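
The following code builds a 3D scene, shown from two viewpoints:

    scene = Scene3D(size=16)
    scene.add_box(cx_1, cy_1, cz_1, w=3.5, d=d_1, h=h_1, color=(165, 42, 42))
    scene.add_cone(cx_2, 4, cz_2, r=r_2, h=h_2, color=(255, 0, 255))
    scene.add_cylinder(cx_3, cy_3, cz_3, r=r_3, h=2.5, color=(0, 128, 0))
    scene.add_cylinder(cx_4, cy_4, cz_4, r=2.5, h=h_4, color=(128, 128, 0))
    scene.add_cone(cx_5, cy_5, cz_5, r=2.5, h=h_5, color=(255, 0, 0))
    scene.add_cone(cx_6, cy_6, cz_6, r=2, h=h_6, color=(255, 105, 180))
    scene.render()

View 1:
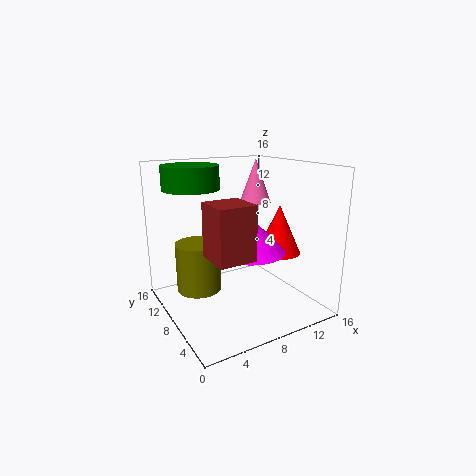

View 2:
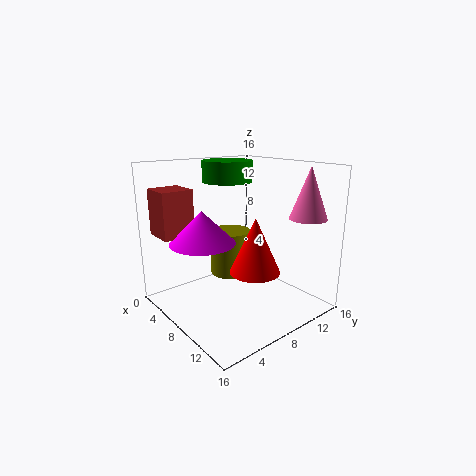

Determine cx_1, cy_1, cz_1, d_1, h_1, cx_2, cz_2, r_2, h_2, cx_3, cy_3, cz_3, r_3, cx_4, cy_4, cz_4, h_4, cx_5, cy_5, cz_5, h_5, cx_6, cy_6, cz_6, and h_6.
cx_1 = 2
cy_1 = 0.5
cz_1 = 8.5
d_1 = 3.5
h_1 = 5
cx_2 = 7
cz_2 = 8
r_2 = 3.5
h_2 = 3.5
cx_3 = 3.5
cy_3 = 10
cz_3 = 13.5
r_3 = 3
cx_4 = 4
cy_4 = 10
cz_4 = 2
h_4 = 5.5
cx_5 = 12.5
cy_5 = 6.5
cz_5 = 6
h_5 = 5.5
cx_6 = 13.5
cy_6 = 13
cz_6 = 10.5
h_6 = 5.5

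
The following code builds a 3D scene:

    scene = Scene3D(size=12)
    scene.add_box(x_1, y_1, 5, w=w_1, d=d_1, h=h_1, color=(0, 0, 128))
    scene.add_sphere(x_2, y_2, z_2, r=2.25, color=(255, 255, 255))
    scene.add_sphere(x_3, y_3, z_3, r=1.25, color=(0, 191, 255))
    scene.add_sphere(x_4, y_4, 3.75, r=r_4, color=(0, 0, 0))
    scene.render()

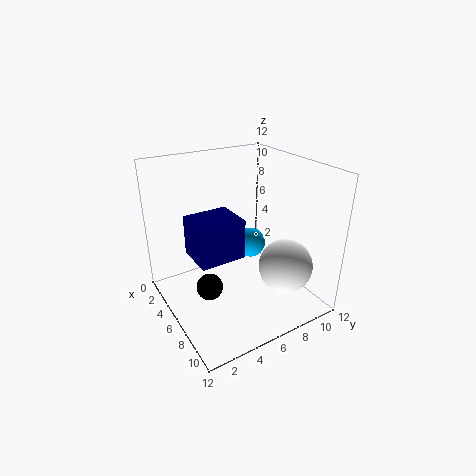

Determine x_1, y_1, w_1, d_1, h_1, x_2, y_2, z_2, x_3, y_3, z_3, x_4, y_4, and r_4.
x_1 = 4.25; y_1 = 2; w_1 = 3.25; d_1 = 3.75; h_1 = 3.25; x_2 = 8.75; y_2 = 9; z_2 = 3.75; x_3 = 6; y_3 = 7.25; z_3 = 5.25; x_4 = 8; y_4 = 2.25; r_4 = 1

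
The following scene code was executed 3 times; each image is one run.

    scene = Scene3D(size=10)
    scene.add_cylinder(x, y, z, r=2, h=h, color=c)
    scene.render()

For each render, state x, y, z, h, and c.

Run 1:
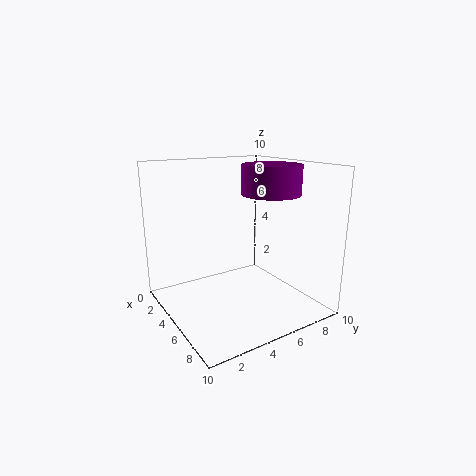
x = 6, y = 7, z = 8, h = 2, c = 'purple'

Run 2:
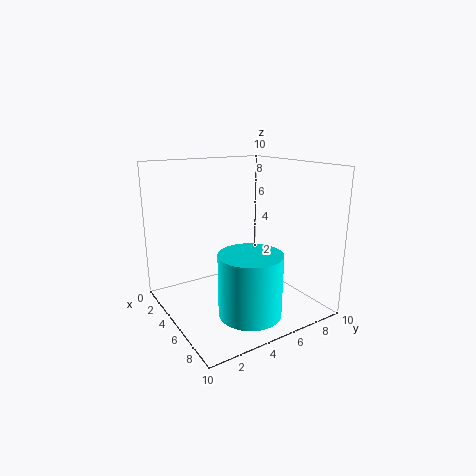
x = 8, y = 4, z = 1, h = 4, c = 'cyan'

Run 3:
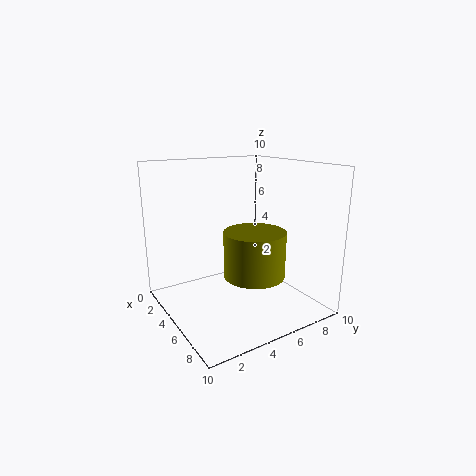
x = 7, y = 5, z = 3, h = 3, c = 'olive'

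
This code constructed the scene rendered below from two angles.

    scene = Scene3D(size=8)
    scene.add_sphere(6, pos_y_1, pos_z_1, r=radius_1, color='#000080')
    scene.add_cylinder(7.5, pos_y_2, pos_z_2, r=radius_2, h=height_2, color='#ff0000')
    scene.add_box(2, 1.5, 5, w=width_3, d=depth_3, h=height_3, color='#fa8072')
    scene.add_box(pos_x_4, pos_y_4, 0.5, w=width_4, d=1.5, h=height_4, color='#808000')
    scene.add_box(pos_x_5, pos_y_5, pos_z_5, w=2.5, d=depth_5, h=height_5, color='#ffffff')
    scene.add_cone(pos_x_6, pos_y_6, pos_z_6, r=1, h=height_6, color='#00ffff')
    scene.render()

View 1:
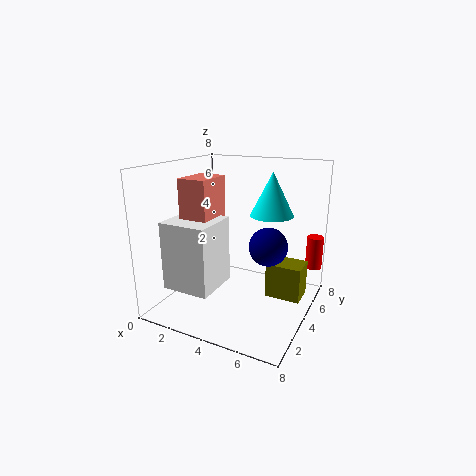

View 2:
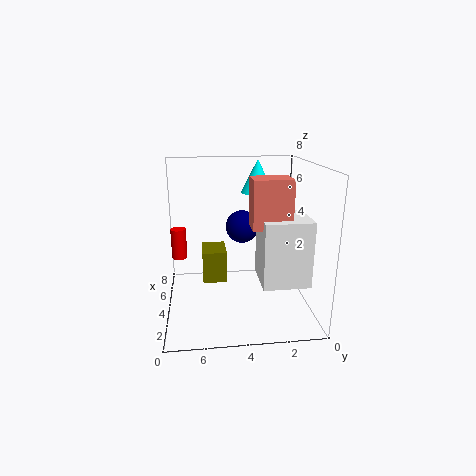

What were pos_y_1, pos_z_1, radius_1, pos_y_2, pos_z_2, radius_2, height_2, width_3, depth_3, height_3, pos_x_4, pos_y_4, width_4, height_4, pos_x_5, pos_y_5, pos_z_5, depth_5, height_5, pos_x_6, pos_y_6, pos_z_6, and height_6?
pos_y_1 = 3.5
pos_z_1 = 4
radius_1 = 1
pos_y_2 = 7.5
pos_z_2 = 1.5
radius_2 = 0.5
height_2 = 2
width_3 = 1.5
depth_3 = 2
height_3 = 2.5
pos_x_4 = 5.5
pos_y_4 = 4.5
width_4 = 2
height_4 = 2
pos_x_5 = 1.5
pos_y_5 = 0.5
pos_z_5 = 2
depth_5 = 2.5
height_5 = 3.5
pos_x_6 = 6.5
pos_y_6 = 2.5
pos_z_6 = 6
height_6 = 2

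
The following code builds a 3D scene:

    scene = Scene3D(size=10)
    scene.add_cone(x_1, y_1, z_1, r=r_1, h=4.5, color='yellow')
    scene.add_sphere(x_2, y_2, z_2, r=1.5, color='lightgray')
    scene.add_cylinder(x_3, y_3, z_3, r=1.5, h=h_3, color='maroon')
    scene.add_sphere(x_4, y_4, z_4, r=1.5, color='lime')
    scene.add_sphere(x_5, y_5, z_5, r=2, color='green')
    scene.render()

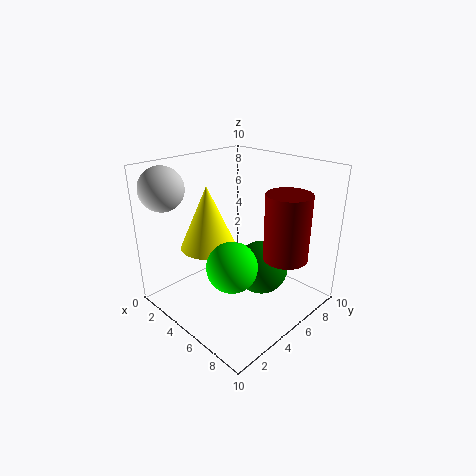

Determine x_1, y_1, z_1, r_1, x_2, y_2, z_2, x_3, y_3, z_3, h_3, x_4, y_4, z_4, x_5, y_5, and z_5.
x_1 = 3; y_1 = 4; z_1 = 4; r_1 = 2; x_2 = 1.5; y_2 = 1.5; z_2 = 8.5; x_3 = 8; y_3 = 6.5; z_3 = 4; h_3 = 4.5; x_4 = 7.5; y_4 = 2; z_4 = 5; x_5 = 5.5; y_5 = 7; z_5 = 2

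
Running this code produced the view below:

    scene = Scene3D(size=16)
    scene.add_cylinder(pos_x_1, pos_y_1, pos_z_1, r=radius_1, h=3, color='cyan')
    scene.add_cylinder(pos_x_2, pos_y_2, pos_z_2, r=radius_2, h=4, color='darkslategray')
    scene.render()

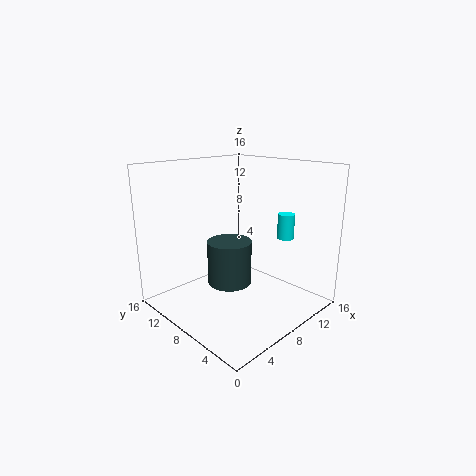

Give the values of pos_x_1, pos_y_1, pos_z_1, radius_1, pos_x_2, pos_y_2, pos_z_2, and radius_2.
pos_x_1 = 14
pos_y_1 = 6
pos_z_1 = 7
radius_1 = 1
pos_x_2 = 3
pos_y_2 = 4
pos_z_2 = 6
radius_2 = 2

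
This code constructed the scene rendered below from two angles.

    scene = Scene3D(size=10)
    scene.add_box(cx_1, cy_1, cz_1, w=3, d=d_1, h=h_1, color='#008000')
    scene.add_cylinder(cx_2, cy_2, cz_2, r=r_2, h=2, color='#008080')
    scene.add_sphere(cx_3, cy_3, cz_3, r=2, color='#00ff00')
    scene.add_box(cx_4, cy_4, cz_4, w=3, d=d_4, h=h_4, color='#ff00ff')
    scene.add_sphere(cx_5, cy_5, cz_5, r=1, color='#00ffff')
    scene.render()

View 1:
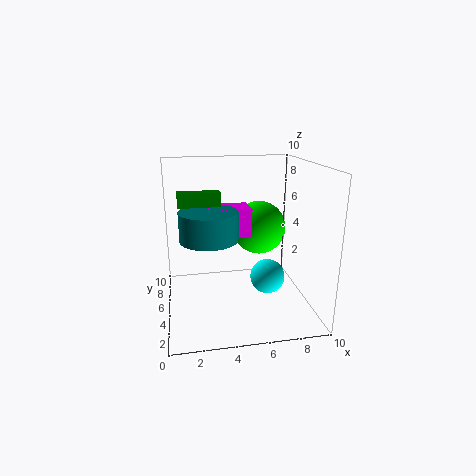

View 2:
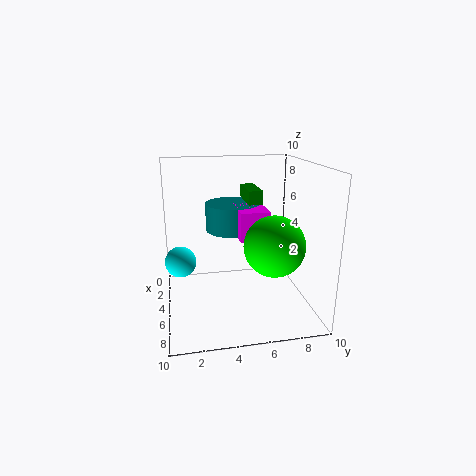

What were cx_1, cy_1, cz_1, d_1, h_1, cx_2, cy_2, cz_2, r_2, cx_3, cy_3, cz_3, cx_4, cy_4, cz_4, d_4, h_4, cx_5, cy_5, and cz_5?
cx_1 = 1, cy_1 = 6, cz_1 = 7, d_1 = 1, h_1 = 1, cx_2 = 3, cy_2 = 5, cz_2 = 5, r_2 = 2, cx_3 = 7, cy_3 = 7, cz_3 = 5, cx_4 = 3, cy_4 = 5, cz_4 = 5, d_4 = 2, h_4 = 2, cx_5 = 6, cy_5 = 1, cz_5 = 4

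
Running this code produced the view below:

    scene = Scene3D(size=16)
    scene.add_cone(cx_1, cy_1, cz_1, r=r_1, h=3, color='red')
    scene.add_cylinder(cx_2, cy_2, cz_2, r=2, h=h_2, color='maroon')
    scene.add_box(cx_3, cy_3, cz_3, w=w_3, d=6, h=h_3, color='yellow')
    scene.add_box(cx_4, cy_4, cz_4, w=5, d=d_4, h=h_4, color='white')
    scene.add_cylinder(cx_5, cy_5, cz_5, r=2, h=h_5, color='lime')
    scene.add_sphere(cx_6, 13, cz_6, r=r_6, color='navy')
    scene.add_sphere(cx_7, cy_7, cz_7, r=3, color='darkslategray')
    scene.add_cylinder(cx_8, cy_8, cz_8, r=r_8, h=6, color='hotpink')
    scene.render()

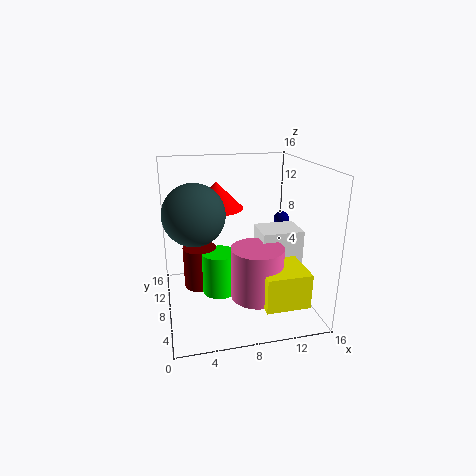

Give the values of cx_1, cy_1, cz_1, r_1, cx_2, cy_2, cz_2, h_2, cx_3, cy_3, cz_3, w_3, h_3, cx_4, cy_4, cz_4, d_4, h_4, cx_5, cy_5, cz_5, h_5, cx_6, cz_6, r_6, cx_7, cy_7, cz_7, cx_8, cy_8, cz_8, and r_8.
cx_1 = 6
cy_1 = 10
cz_1 = 11
r_1 = 3
cx_2 = 4
cy_2 = 11
cz_2 = 1
h_2 = 5
cx_3 = 10
cy_3 = 3
cz_3 = 1
w_3 = 5
h_3 = 4
cx_4 = 11
cy_4 = 8
cz_4 = 2
d_4 = 4
h_4 = 6
cx_5 = 6
cy_5 = 9
cz_5 = 1
h_5 = 5
cx_6 = 15
cz_6 = 8
r_6 = 1
cx_7 = 3
cy_7 = 5
cz_7 = 12
cx_8 = 10
cy_8 = 7
cz_8 = 1
r_8 = 3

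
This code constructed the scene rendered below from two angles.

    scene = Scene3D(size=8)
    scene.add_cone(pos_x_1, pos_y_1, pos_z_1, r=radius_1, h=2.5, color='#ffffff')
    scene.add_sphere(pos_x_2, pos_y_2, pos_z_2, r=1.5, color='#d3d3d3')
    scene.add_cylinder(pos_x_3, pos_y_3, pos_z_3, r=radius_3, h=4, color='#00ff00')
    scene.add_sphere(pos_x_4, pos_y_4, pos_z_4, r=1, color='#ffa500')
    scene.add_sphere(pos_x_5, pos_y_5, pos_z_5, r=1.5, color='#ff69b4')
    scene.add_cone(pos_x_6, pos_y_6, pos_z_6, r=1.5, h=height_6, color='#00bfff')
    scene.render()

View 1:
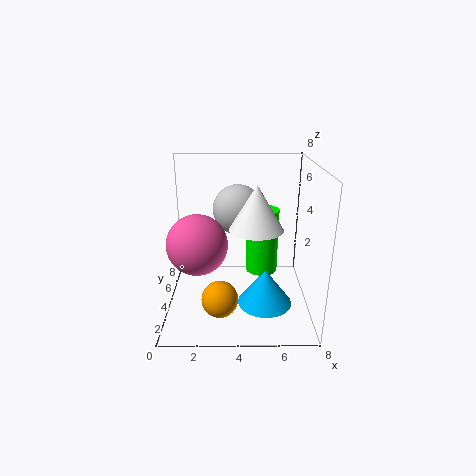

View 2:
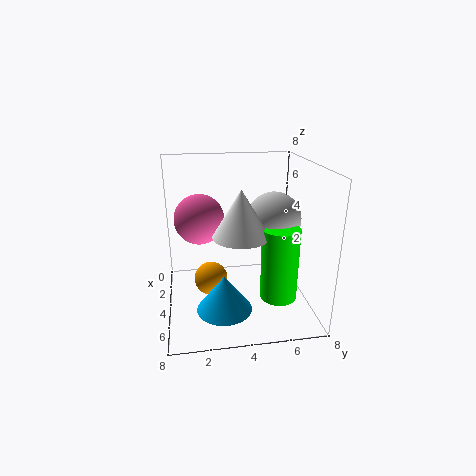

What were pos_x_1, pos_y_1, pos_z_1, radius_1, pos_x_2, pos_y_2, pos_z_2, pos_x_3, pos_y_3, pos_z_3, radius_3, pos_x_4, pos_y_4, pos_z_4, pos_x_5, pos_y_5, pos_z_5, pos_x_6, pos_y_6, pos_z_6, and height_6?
pos_x_1 = 5
pos_y_1 = 4
pos_z_1 = 4.5
radius_1 = 1.5
pos_x_2 = 4
pos_y_2 = 6
pos_z_2 = 5
pos_x_3 = 5.5
pos_y_3 = 6
pos_z_3 = 1
radius_3 = 1
pos_x_4 = 3
pos_y_4 = 2.5
pos_z_4 = 1
pos_x_5 = 2
pos_y_5 = 2
pos_z_5 = 4.5
pos_x_6 = 5.5
pos_y_6 = 3
pos_z_6 = 0.5
height_6 = 2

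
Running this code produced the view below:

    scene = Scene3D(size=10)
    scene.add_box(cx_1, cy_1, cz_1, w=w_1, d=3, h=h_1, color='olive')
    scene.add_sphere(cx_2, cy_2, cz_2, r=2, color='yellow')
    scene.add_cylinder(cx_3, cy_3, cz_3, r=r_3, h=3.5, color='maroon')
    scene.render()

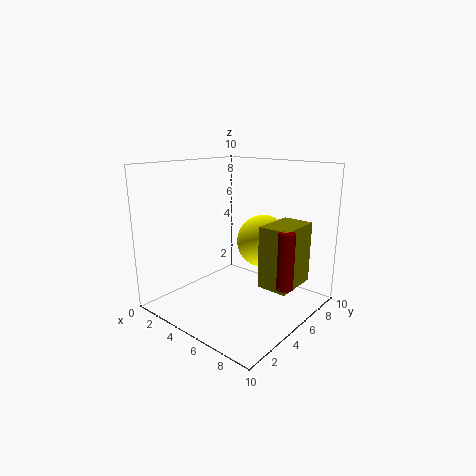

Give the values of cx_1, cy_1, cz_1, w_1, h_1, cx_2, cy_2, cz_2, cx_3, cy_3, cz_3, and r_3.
cx_1 = 7.5
cy_1 = 4
cz_1 = 2.5
w_1 = 2
h_1 = 4
cx_2 = 5
cy_2 = 8
cz_2 = 4
cx_3 = 9.5
cy_3 = 4
cz_3 = 3
r_3 = 0.5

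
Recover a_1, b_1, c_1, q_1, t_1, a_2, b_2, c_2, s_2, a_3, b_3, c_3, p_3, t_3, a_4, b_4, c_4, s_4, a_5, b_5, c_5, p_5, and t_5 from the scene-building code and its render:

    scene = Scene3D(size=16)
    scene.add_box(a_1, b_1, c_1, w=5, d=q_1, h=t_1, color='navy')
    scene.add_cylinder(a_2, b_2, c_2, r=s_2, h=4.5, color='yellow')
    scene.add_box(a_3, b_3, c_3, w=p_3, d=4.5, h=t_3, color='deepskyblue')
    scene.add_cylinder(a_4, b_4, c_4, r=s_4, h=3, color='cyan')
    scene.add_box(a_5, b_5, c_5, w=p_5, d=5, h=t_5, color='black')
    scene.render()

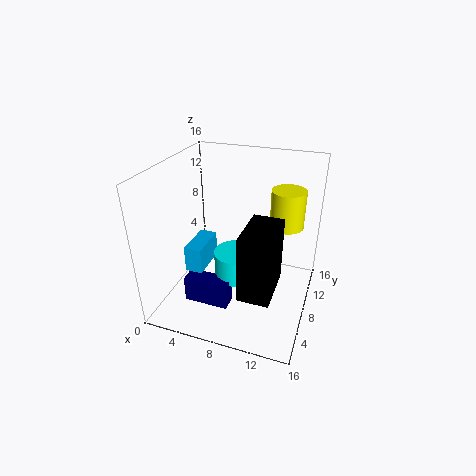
a_1 = 3
b_1 = 4
c_1 = 1
q_1 = 2
t_1 = 3
a_2 = 12.5
b_2 = 12.5
c_2 = 8
s_2 = 2
a_3 = 2.5
b_3 = 5.5
c_3 = 4
p_3 = 2
t_3 = 3
a_4 = 8
b_4 = 7.5
c_4 = 3.5
s_4 = 2.5
a_5 = 10.5
b_5 = 0.5
c_5 = 6
p_5 = 3
t_5 = 6.5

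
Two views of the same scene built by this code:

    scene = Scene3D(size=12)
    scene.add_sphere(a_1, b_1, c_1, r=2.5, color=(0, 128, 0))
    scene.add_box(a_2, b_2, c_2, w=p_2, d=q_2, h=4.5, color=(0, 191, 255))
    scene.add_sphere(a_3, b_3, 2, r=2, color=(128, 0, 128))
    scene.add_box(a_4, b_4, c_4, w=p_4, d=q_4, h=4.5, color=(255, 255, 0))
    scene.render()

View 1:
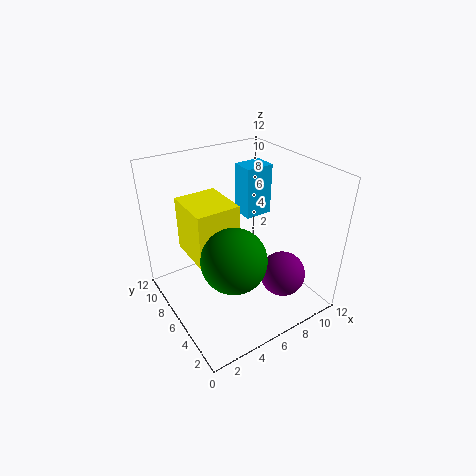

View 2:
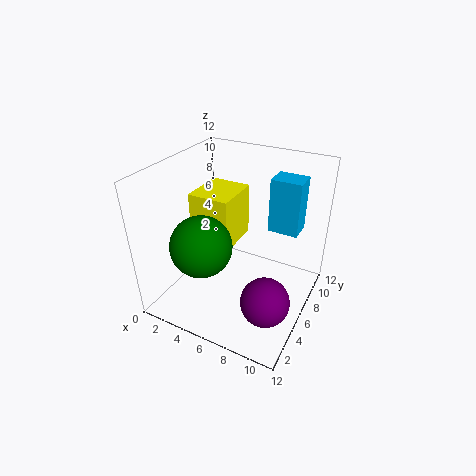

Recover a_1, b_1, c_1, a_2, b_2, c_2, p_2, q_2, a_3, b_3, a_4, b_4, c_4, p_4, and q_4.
a_1 = 4
b_1 = 3.5
c_1 = 6
a_2 = 8
b_2 = 7.5
c_2 = 6.5
p_2 = 2.5
q_2 = 2
a_3 = 9.5
b_3 = 4
a_4 = 2
b_4 = 5
c_4 = 5
p_4 = 3.5
q_4 = 4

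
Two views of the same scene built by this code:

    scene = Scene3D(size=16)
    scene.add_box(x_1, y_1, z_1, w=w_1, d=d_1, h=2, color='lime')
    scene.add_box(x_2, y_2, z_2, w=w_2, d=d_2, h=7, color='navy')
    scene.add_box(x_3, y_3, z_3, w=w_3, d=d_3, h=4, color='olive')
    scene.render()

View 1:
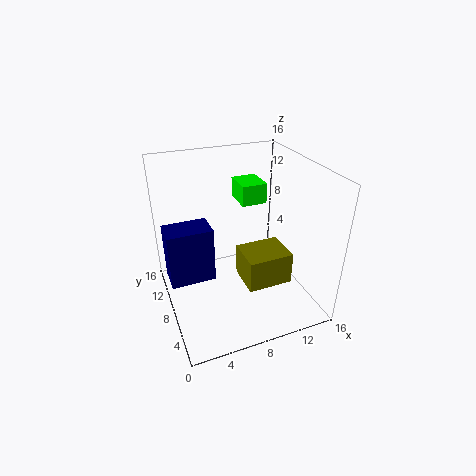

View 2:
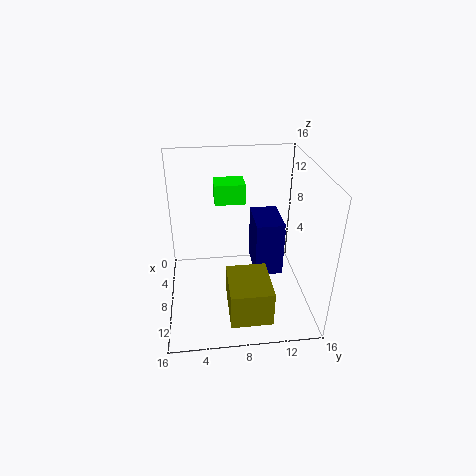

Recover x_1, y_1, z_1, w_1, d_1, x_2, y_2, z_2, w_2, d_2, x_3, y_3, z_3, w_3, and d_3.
x_1 = 7.5; y_1 = 5.5; z_1 = 13; w_1 = 2.5; d_1 = 3; x_2 = 0.5; y_2 = 10.5; z_2 = 1; w_2 = 5.5; d_2 = 3.5; x_3 = 9; y_3 = 6.5; z_3 = 1; w_3 = 5.5; d_3 = 4.5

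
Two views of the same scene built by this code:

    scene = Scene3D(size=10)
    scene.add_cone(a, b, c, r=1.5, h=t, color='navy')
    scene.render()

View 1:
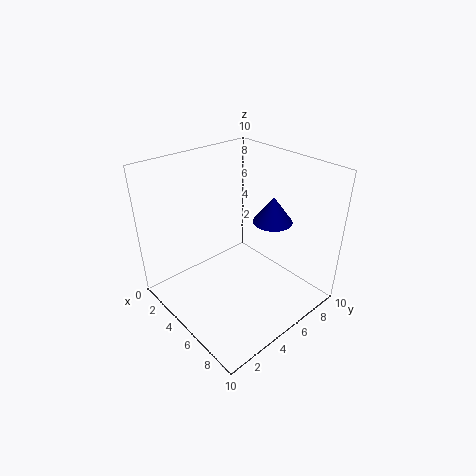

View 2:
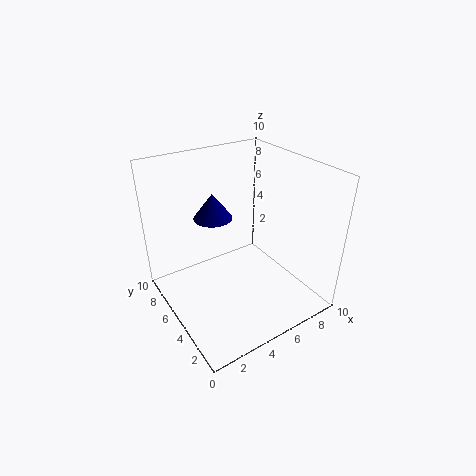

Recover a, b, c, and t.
a = 5
b = 8.5
c = 5
t = 2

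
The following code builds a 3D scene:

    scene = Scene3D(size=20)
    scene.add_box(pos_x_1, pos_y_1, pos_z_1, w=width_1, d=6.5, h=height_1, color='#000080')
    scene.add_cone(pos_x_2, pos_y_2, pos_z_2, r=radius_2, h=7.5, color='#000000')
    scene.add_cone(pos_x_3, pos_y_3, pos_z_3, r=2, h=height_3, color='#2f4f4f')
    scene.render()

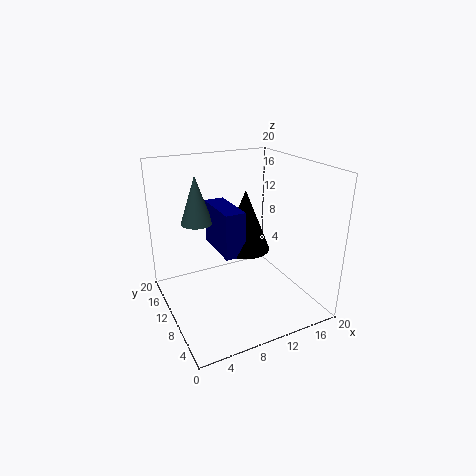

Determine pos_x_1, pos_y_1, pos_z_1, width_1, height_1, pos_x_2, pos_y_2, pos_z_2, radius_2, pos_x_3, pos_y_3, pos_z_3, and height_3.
pos_x_1 = 5.5; pos_y_1 = 4; pos_z_1 = 10.5; width_1 = 2.5; height_1 = 5.5; pos_x_2 = 9; pos_y_2 = 6; pos_z_2 = 10.5; radius_2 = 3; pos_x_3 = 4; pos_y_3 = 9.5; pos_z_3 = 13.5; height_3 = 6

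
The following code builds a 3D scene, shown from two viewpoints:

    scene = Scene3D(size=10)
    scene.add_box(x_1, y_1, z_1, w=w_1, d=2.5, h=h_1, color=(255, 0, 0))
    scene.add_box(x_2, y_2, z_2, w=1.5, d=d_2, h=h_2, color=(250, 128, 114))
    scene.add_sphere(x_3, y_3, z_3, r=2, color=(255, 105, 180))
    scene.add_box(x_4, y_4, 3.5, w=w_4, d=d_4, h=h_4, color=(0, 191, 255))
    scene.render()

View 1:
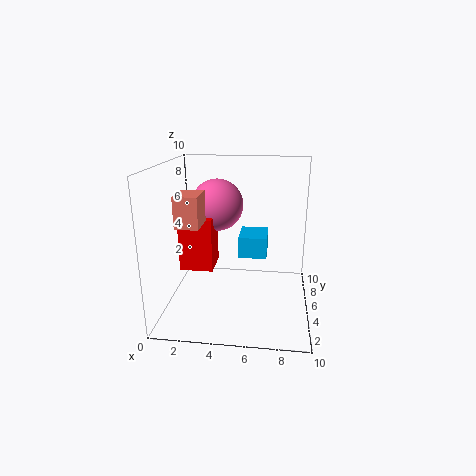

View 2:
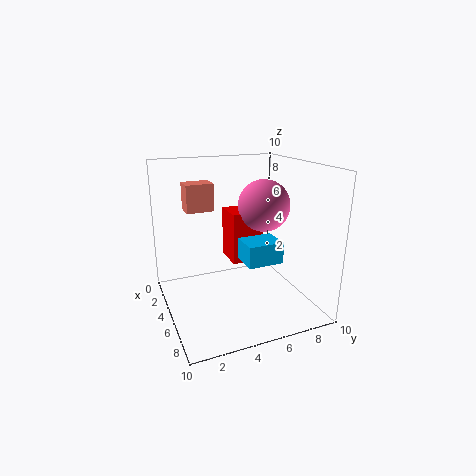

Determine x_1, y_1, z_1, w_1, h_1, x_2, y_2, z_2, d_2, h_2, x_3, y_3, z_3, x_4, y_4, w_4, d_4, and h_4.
x_1 = 0.5, y_1 = 5.5, z_1 = 2, w_1 = 2.5, h_1 = 4, x_2 = 1.5, y_2 = 2, z_2 = 6.5, d_2 = 2, h_2 = 2, x_3 = 3, y_3 = 8, z_3 = 6.5, x_4 = 5, y_4 = 5, w_4 = 2, d_4 = 2.5, h_4 = 1.5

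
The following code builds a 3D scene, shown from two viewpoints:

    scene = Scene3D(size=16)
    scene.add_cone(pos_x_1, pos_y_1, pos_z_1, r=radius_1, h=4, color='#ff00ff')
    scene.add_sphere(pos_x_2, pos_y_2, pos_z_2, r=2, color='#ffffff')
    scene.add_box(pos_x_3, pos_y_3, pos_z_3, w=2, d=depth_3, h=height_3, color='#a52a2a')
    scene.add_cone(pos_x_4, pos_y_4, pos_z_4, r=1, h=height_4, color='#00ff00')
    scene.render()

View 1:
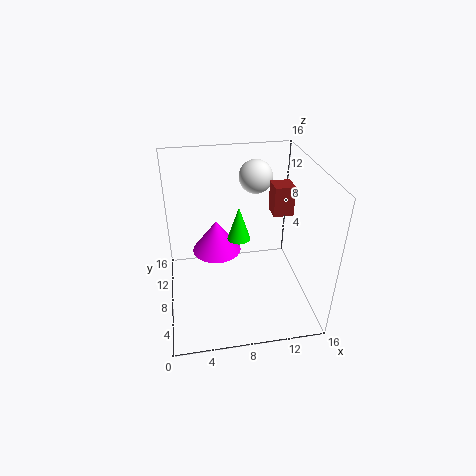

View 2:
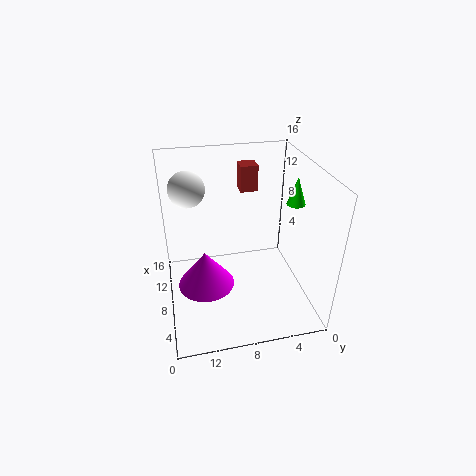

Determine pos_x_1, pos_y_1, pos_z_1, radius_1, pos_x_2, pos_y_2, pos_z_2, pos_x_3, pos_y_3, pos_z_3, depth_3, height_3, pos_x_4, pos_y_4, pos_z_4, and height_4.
pos_x_1 = 6; pos_y_1 = 12; pos_z_1 = 4; radius_1 = 3; pos_x_2 = 11; pos_y_2 = 13; pos_z_2 = 13; pos_x_3 = 11; pos_y_3 = 5; pos_z_3 = 12; depth_3 = 2; height_3 = 3; pos_x_4 = 7; pos_y_4 = 2; pos_z_4 = 12; height_4 = 3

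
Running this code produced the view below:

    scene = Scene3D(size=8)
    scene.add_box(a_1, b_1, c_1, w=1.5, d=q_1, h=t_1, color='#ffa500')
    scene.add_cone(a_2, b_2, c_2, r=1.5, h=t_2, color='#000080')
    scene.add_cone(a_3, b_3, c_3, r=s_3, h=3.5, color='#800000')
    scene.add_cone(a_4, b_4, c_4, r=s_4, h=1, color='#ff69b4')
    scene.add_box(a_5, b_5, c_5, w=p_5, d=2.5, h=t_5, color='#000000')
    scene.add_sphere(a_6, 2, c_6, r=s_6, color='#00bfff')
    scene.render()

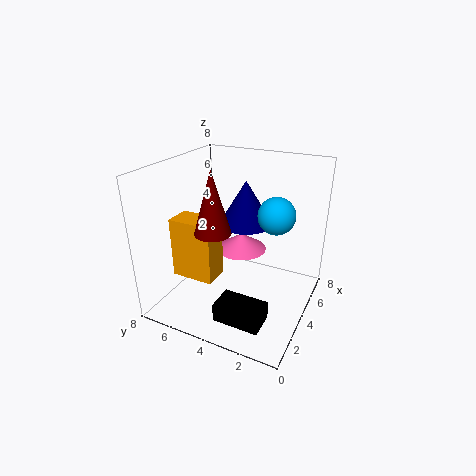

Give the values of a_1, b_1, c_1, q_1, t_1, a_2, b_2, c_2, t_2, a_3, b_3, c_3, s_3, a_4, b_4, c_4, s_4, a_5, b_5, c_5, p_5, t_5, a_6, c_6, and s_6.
a_1 = 2.5, b_1 = 5, c_1 = 1.5, q_1 = 2.5, t_1 = 3.5, a_2 = 5, b_2 = 4, c_2 = 4.5, t_2 = 2.5, a_3 = 3, b_3 = 5, c_3 = 4.5, s_3 = 1, a_4 = 5.5, b_4 = 4.5, c_4 = 2.5, s_4 = 1.5, a_5 = 1, b_5 = 1.5, c_5 = 0.5, p_5 = 1.5, t_5 = 1, a_6 = 4.5, c_6 = 5.5, s_6 = 1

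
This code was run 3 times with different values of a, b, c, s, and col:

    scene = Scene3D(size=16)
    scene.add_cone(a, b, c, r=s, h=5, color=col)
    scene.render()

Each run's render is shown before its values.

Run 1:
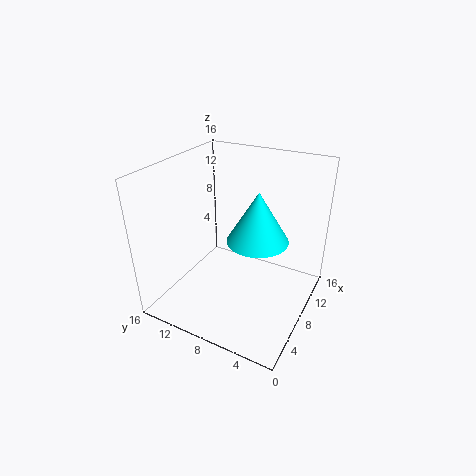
a = 5.5; b = 4.5; c = 10; s = 3; col = 'cyan'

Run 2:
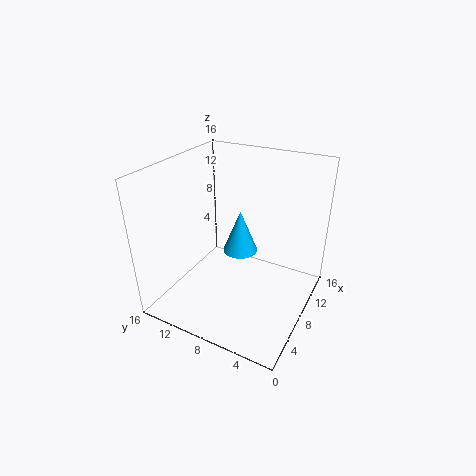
a = 9.5; b = 8.5; c = 5.5; s = 2; col = 'deepskyblue'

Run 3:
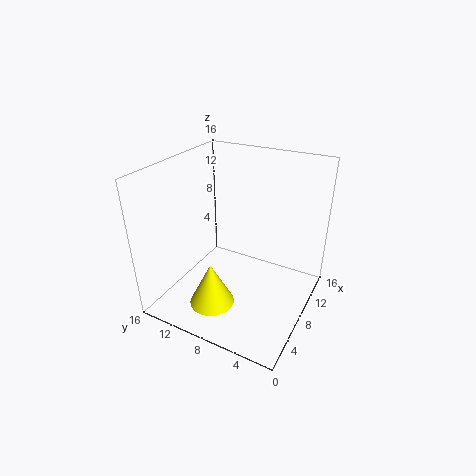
a = 4.5; b = 9.5; c = 1; s = 2.5; col = 'yellow'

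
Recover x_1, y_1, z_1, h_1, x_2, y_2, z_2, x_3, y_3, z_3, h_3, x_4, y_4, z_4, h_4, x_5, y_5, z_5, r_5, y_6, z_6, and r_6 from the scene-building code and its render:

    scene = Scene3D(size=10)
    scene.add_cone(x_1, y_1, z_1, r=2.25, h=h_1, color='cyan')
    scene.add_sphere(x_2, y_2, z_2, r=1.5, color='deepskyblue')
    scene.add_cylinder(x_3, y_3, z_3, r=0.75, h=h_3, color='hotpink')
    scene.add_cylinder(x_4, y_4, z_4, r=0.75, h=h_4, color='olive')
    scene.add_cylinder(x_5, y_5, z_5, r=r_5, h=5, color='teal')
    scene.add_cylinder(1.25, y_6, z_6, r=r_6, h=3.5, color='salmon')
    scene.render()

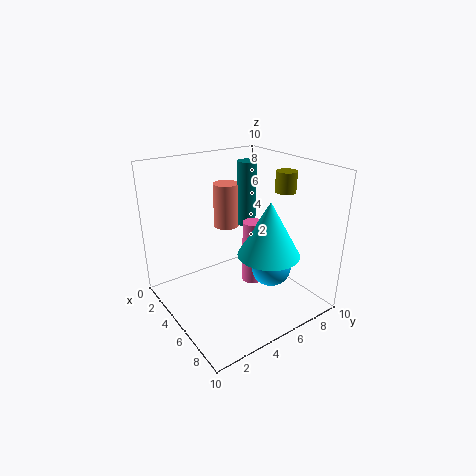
x_1 = 6, y_1 = 7, z_1 = 3.5, h_1 = 4, x_2 = 5.75, y_2 = 7.5, z_2 = 2.25, x_3 = 4.75, y_3 = 6.5, z_3 = 1, h_3 = 4.75, x_4 = 5.5, y_4 = 8.75, z_4 = 7.75, h_4 = 1.5, x_5 = 2.25, y_5 = 7.75, z_5 = 4.5, r_5 = 0.75, y_6 = 6.5, z_6 = 4.25, r_6 = 1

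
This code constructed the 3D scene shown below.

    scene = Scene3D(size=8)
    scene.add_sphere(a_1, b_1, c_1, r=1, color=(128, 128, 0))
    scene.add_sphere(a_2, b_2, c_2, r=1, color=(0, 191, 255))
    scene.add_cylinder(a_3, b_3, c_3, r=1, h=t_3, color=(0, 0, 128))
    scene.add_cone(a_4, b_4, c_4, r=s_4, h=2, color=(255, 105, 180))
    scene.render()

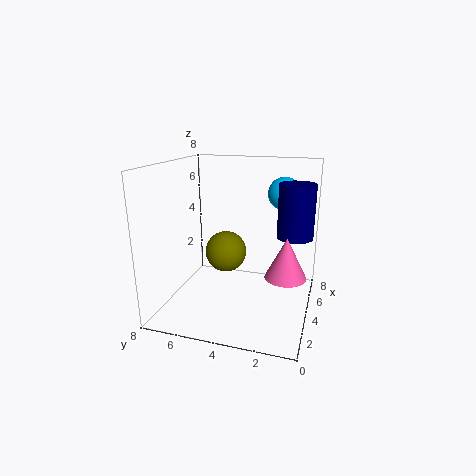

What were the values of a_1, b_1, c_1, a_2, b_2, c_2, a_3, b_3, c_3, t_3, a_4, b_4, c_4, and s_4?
a_1 = 2, b_1 = 4, c_1 = 4, a_2 = 7, b_2 = 2, c_2 = 6, a_3 = 5, b_3 = 1, c_3 = 4, t_3 = 3, a_4 = 2, b_4 = 1, c_4 = 3, s_4 = 1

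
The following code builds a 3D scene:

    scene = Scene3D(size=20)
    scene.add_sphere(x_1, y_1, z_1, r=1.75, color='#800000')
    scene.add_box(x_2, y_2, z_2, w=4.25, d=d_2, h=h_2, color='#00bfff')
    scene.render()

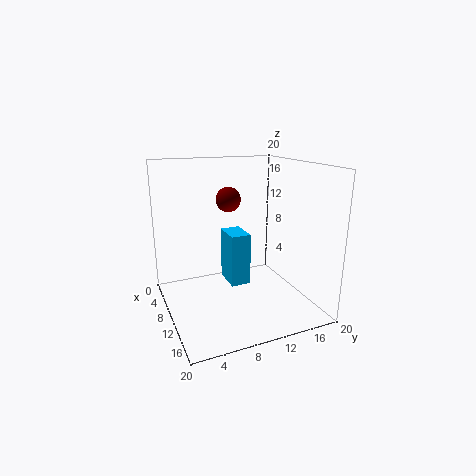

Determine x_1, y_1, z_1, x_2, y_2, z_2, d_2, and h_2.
x_1 = 7.75; y_1 = 9.5; z_1 = 15; x_2 = 7.25; y_2 = 8.5; z_2 = 3.5; d_2 = 2.75; h_2 = 7.25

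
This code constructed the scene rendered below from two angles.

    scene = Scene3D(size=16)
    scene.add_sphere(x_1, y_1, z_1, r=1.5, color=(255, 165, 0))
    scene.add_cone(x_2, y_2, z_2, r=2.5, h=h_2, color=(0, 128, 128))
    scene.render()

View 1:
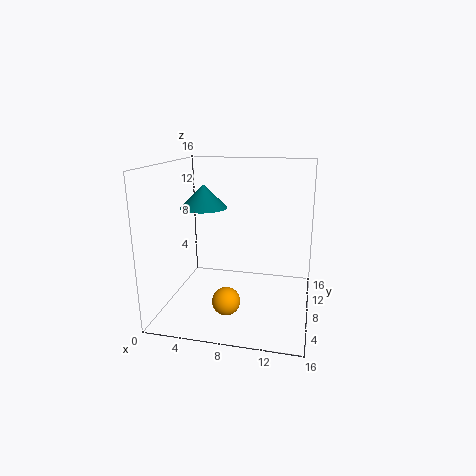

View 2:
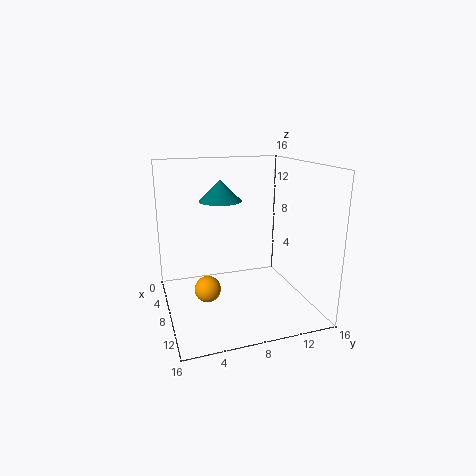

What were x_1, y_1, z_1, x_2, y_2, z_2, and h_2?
x_1 = 7.5
y_1 = 4.5
z_1 = 2
x_2 = 4.5
y_2 = 7
z_2 = 11.5
h_2 = 2.5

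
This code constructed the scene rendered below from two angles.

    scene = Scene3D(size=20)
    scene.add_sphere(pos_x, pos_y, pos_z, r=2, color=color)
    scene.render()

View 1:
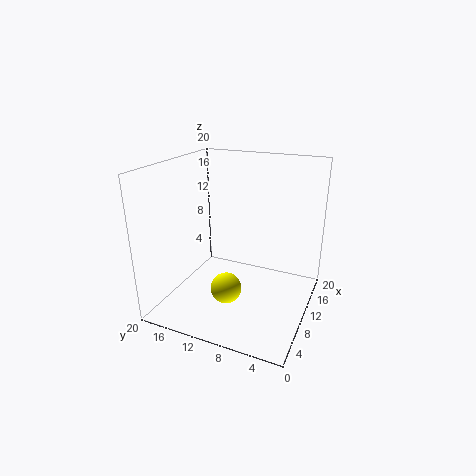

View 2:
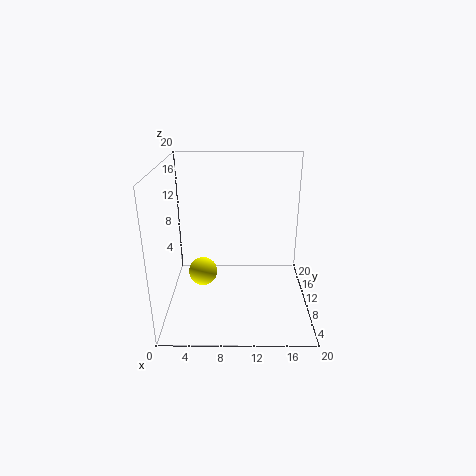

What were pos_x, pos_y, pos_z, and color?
pos_x = 5
pos_y = 9.5
pos_z = 5
color = 'yellow'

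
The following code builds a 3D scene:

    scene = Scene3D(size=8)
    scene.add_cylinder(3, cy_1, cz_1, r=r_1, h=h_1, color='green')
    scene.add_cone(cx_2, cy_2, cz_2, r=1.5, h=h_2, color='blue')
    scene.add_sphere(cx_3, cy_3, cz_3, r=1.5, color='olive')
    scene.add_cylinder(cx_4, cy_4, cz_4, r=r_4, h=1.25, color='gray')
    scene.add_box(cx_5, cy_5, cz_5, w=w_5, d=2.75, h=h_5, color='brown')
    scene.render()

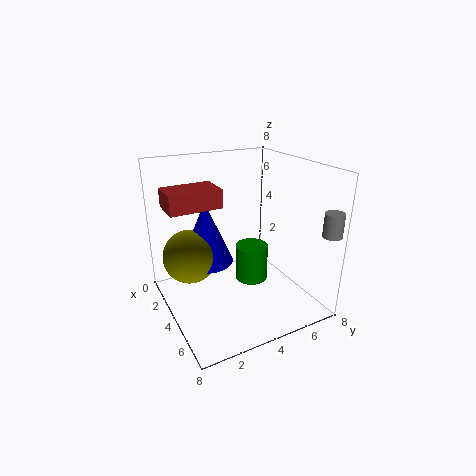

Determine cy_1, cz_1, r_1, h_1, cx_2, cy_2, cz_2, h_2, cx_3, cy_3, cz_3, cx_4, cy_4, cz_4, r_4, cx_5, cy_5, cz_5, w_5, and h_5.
cy_1 = 5.5, cz_1 = 0.5, r_1 = 1, h_1 = 2.25, cx_2 = 3, cy_2 = 2.5, cz_2 = 2.5, h_2 = 3.5, cx_3 = 3, cy_3 = 1.5, cz_3 = 3, cx_4 = 7.5, cy_4 = 7.5, cz_4 = 4.75, r_4 = 0.5, cx_5 = 2.5, cy_5 = 0.25, cz_5 = 6, w_5 = 1.75, h_5 = 1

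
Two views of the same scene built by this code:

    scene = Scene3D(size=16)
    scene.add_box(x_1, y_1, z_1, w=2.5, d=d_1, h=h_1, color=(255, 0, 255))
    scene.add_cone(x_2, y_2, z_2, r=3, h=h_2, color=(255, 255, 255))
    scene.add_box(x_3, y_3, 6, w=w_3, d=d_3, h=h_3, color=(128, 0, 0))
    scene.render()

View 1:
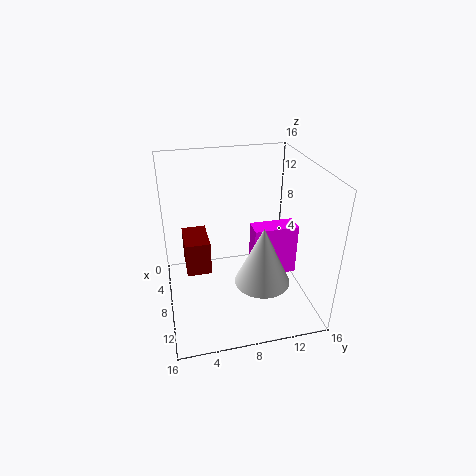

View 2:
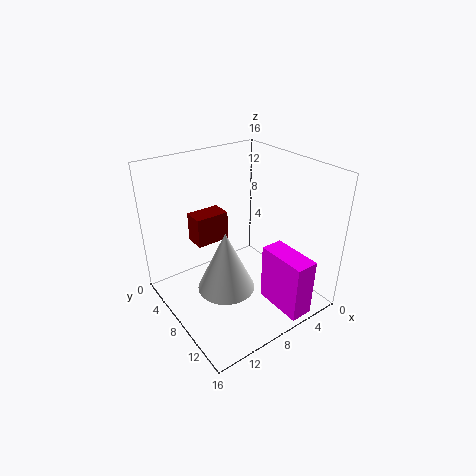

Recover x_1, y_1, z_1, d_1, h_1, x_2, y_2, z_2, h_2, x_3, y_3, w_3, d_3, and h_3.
x_1 = 4; y_1 = 10.5; z_1 = 1; d_1 = 5.5; h_1 = 6.5; x_2 = 11; y_2 = 10; z_2 = 4; h_2 = 6.5; x_3 = 7; y_3 = 2; w_3 = 4; d_3 = 2.5; h_3 = 3.5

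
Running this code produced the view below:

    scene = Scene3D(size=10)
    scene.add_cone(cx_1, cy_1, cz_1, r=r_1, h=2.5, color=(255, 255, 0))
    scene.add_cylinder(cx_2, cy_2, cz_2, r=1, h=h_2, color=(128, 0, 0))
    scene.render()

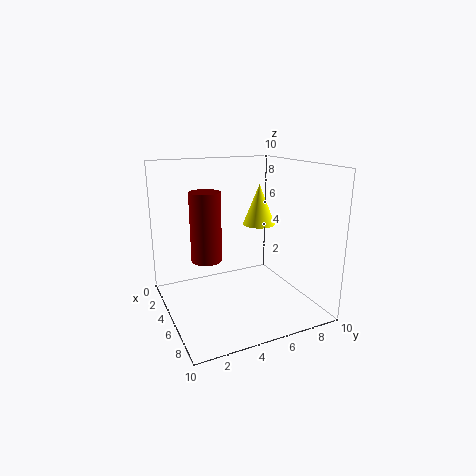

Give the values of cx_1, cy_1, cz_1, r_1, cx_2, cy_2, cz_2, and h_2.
cx_1 = 7
cy_1 = 5.5
cz_1 = 6.5
r_1 = 1
cx_2 = 5.5
cy_2 = 2.5
cz_2 = 4
h_2 = 4.5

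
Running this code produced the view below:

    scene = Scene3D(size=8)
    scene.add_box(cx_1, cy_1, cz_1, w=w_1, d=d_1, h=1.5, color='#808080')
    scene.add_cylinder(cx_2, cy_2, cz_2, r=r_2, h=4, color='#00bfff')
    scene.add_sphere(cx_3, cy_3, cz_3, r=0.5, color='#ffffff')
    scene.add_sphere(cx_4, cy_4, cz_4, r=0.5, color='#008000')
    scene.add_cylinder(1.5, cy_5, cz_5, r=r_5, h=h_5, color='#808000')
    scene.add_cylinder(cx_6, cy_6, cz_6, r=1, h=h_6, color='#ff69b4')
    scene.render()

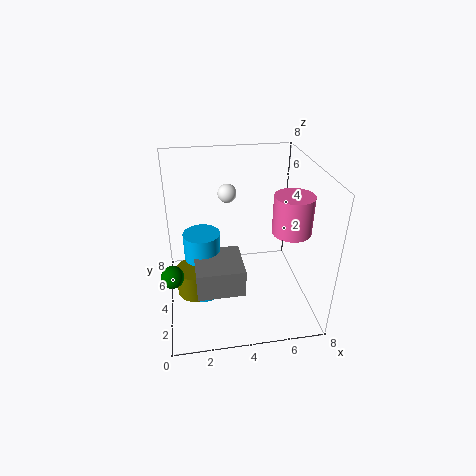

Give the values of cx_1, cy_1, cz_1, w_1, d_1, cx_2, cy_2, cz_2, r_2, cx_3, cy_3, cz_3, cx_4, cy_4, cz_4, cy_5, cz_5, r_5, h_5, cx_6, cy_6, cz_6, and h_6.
cx_1 = 1.5; cy_1 = 1.5; cz_1 = 2; w_1 = 2.5; d_1 = 2.5; cx_2 = 2; cy_2 = 4; cz_2 = 0.5; r_2 = 1; cx_3 = 3.5; cy_3 = 4.5; cz_3 = 6.5; cx_4 = 0.5; cy_4 = 0.5; cz_4 = 4.5; cy_5 = 3; cz_5 = 1.5; r_5 = 1; h_5 = 1.5; cx_6 = 6.5; cy_6 = 2.5; cz_6 = 5; h_6 = 2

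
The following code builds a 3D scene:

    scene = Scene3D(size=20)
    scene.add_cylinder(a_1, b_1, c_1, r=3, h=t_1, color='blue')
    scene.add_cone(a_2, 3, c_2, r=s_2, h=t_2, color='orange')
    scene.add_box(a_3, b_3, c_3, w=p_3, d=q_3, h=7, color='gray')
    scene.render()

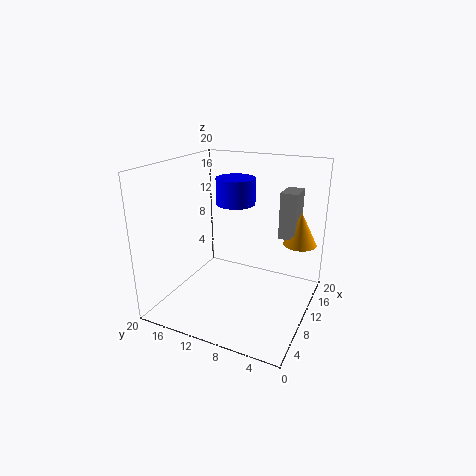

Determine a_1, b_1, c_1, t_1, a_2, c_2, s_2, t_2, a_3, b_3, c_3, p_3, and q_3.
a_1 = 15.5
b_1 = 13
c_1 = 13
t_1 = 4
a_2 = 17
c_2 = 7.5
s_2 = 2.5
t_2 = 5
a_3 = 15.5
b_3 = 3.5
c_3 = 8.5
p_3 = 4
q_3 = 2.5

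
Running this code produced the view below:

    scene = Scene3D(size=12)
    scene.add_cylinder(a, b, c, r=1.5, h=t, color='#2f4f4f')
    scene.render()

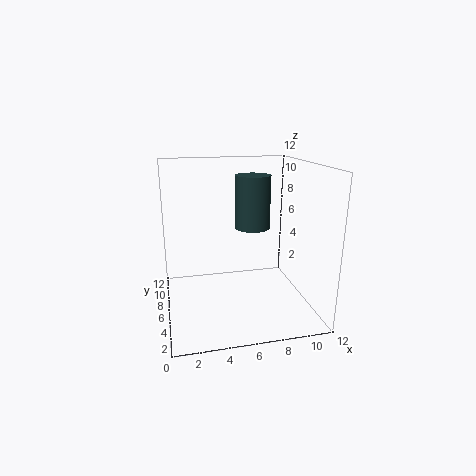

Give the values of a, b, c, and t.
a = 7.5
b = 7
c = 6.5
t = 4.5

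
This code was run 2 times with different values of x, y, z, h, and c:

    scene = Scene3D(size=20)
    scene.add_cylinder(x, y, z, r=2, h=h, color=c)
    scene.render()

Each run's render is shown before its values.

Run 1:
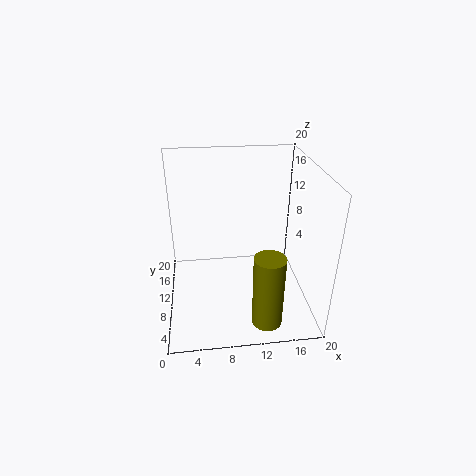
x = 13
y = 3
z = 1
h = 10
c = 'olive'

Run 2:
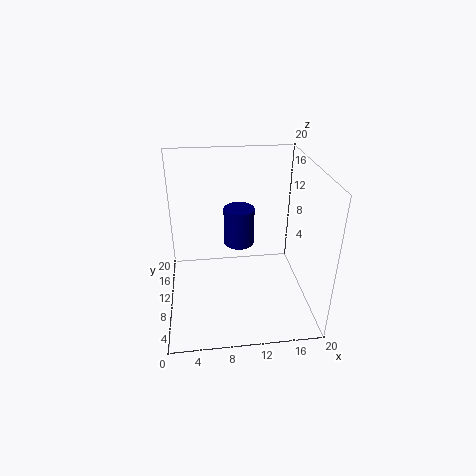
x = 10
y = 9
z = 10
h = 5
c = 'navy'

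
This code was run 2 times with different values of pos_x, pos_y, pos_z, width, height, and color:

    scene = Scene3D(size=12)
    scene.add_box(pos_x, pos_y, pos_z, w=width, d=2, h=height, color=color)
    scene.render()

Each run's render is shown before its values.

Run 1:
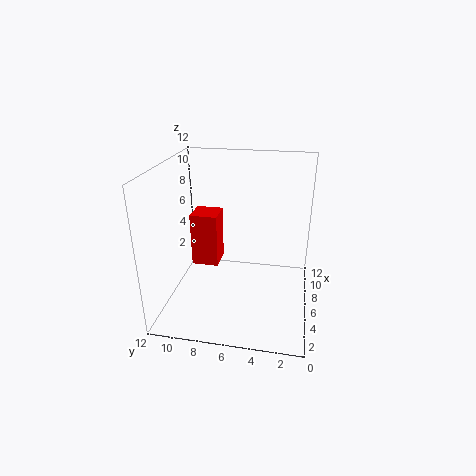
pos_x = 3
pos_y = 7
pos_z = 5
width = 2
height = 4
color = 'red'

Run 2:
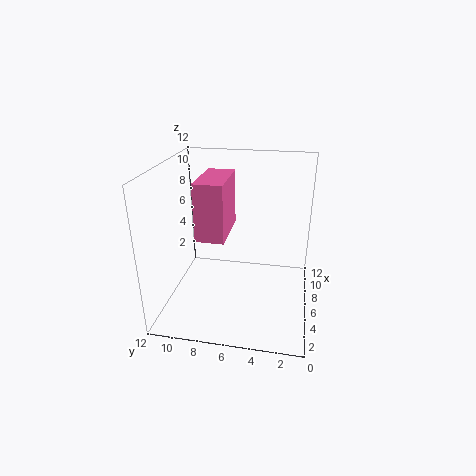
pos_x = 1
pos_y = 6
pos_z = 8
width = 4
height = 4
color = 'hotpink'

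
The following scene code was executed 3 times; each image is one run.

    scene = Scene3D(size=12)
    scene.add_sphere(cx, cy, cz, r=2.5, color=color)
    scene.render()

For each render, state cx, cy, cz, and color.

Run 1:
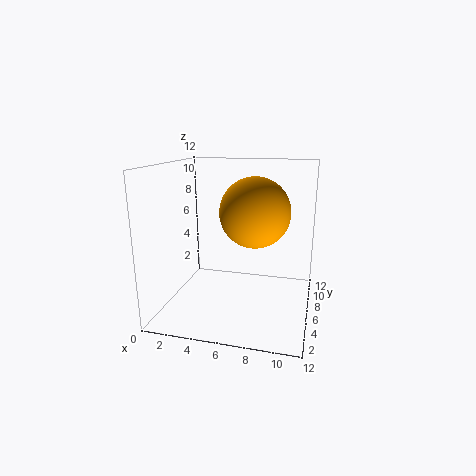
cx = 8
cy = 3
cz = 9
color = 'orange'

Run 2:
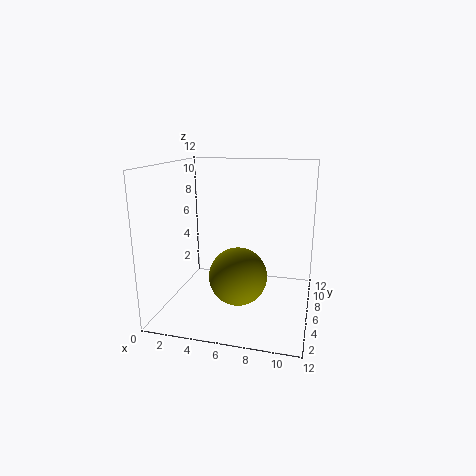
cx = 6
cy = 6
cz = 2.5
color = 'olive'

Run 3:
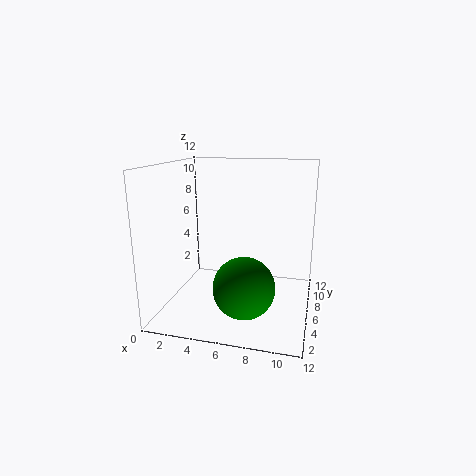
cx = 7
cy = 4
cz = 2.5
color = 'green'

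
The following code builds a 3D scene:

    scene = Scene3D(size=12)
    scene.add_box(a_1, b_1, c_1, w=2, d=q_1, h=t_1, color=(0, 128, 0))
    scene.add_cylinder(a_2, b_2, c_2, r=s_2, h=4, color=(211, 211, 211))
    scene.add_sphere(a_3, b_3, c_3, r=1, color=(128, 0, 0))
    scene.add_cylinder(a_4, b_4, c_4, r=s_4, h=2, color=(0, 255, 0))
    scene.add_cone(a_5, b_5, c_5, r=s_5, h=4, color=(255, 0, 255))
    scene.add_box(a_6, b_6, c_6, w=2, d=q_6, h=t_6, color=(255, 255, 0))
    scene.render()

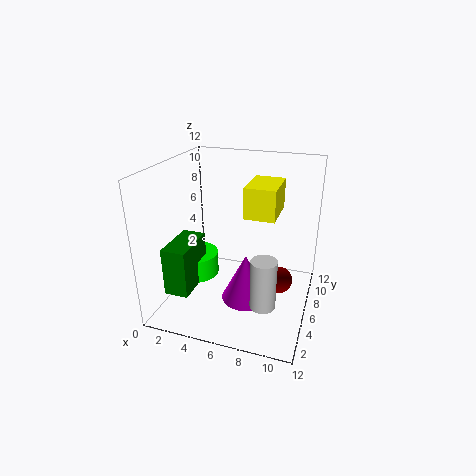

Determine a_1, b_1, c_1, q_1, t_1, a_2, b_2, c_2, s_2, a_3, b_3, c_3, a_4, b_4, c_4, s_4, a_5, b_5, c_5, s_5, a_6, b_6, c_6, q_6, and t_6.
a_1 = 1
b_1 = 2
c_1 = 2
q_1 = 4
t_1 = 4
a_2 = 9
b_2 = 3
c_2 = 2
s_2 = 1
a_3 = 10
b_3 = 4
c_3 = 4
a_4 = 2
b_4 = 6
c_4 = 2
s_4 = 2
a_5 = 7
b_5 = 5
c_5 = 1
s_5 = 2
a_6 = 8
b_6 = 1
c_6 = 10
q_6 = 3
t_6 = 2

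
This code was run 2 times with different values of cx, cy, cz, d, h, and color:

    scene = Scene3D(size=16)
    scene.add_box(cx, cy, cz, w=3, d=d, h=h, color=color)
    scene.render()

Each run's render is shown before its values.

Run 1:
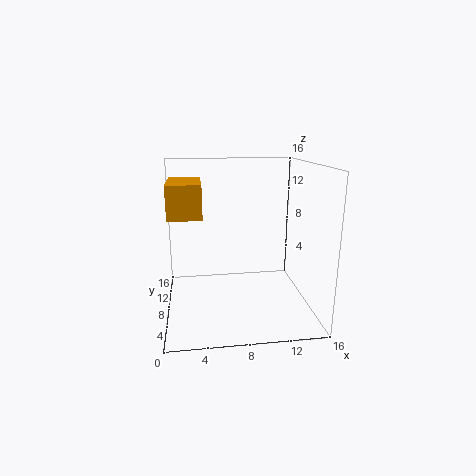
cx = 1
cy = 1
cz = 12
d = 5.5
h = 3
color = 'orange'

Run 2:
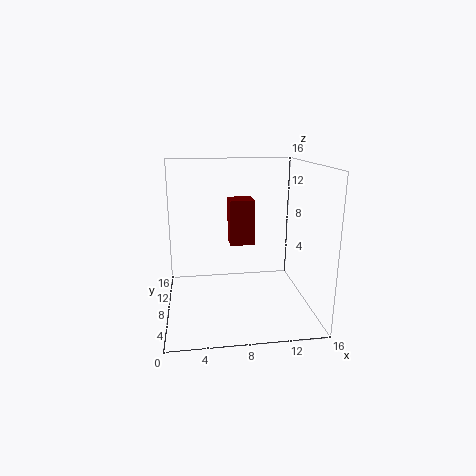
cx = 7.5
cy = 11
cz = 6
d = 3
h = 5.5
color = 'maroon'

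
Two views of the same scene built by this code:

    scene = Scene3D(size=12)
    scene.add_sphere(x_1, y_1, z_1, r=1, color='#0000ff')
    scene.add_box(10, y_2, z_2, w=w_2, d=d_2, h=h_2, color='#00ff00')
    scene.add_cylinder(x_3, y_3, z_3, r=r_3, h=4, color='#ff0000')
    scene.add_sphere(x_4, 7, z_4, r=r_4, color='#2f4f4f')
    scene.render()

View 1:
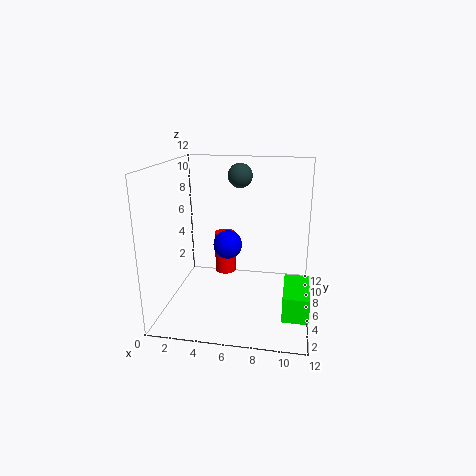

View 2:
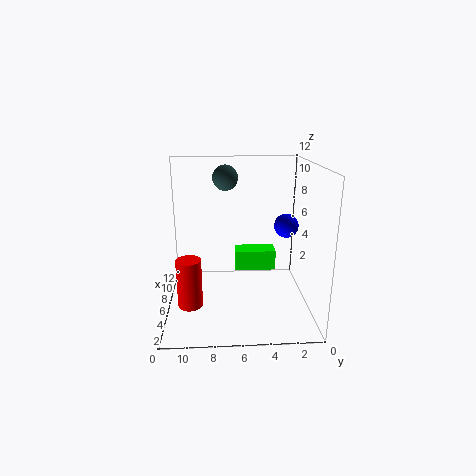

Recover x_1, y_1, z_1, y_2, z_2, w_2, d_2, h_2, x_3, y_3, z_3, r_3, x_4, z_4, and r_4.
x_1 = 6
y_1 = 2
z_1 = 7
y_2 = 2
z_2 = 1
w_2 = 2
d_2 = 4
h_2 = 2
x_3 = 4
y_3 = 10
z_3 = 1
r_3 = 1
x_4 = 6
z_4 = 11
r_4 = 1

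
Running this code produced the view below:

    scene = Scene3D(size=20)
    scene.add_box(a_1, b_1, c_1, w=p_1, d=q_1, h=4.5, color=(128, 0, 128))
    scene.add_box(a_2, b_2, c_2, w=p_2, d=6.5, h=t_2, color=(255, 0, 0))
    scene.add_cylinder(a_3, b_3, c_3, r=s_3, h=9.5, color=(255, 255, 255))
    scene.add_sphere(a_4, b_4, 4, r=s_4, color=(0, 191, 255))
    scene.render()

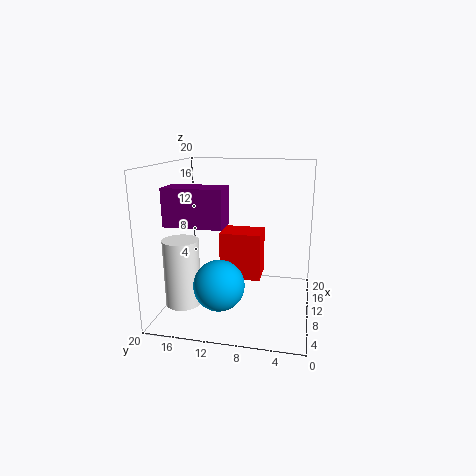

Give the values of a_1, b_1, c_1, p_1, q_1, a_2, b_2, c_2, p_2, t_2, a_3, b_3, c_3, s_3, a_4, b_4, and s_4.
a_1 = 1.5
b_1 = 10
c_1 = 13.5
p_1 = 3.5
q_1 = 7
a_2 = 14.5
b_2 = 7.5
c_2 = 1.5
p_2 = 5
t_2 = 7.5
a_3 = 7.5
b_3 = 17.5
c_3 = 0.5
s_3 = 2.5
a_4 = 7
b_4 = 12
s_4 = 3.5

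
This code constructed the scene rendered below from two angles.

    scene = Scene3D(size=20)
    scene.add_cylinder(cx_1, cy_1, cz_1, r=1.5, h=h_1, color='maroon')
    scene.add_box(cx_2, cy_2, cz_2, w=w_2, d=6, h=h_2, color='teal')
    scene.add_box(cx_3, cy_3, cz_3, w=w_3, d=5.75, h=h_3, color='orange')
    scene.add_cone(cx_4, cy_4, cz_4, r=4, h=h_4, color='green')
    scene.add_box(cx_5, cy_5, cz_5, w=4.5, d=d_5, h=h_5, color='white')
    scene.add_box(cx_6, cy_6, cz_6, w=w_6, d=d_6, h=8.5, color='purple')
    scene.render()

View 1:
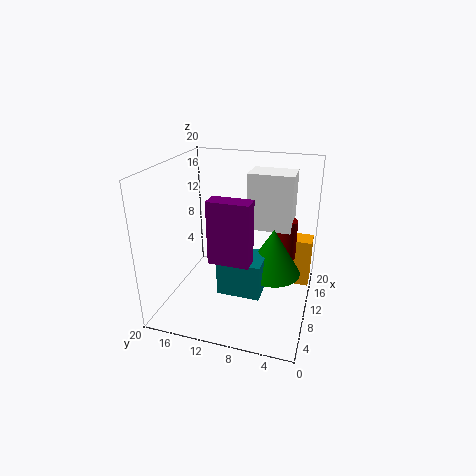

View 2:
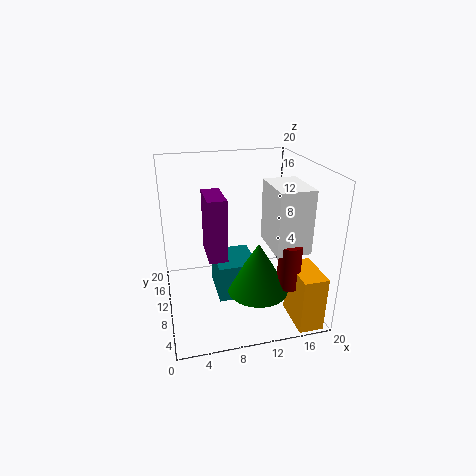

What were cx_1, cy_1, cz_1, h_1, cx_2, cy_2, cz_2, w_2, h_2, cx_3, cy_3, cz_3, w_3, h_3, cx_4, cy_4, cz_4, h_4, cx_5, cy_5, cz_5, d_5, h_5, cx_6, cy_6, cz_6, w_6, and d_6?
cx_1 = 15.25; cy_1 = 4; cz_1 = 5.25; h_1 = 6; cx_2 = 6.5; cy_2 = 6; cz_2 = 2.75; w_2 = 5.25; h_2 = 5; cx_3 = 15.75; cy_3 = 0.25; cz_3 = 0.25; w_3 = 3.25; h_3 = 7.5; cx_4 = 11.5; cy_4 = 5.25; cz_4 = 4.5; h_4 = 6.75; cx_5 = 13.25; cy_5 = 3.25; cz_5 = 10; d_5 = 6.5; h_5 = 8.25; cx_6 = 5.5; cy_6 = 7.25; cz_6 = 8; w_6 = 2.5; d_6 = 5.5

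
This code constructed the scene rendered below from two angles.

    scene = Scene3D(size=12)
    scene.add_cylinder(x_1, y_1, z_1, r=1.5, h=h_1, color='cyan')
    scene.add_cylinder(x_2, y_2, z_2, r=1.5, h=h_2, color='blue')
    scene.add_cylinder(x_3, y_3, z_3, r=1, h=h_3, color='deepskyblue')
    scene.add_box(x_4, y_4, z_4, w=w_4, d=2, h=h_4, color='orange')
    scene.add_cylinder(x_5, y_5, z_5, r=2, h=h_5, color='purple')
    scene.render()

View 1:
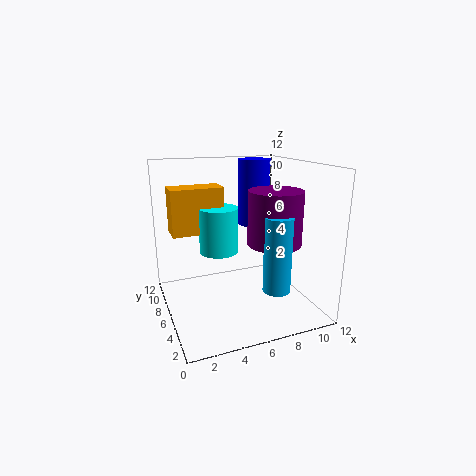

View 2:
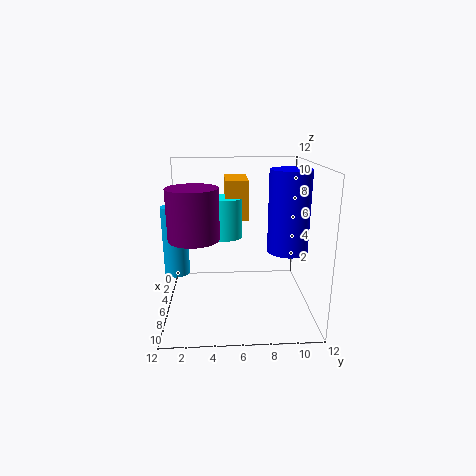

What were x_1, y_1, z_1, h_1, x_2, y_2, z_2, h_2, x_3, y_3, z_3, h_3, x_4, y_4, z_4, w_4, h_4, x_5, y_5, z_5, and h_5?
x_1 = 4; y_1 = 5; z_1 = 5.5; h_1 = 3.5; x_2 = 9; y_2 = 9.5; z_2 = 6; h_2 = 6; x_3 = 7; y_3 = 1; z_3 = 3.5; h_3 = 5.5; x_4 = 0.5; y_4 = 5; z_4 = 7; w_4 = 4; h_4 = 3.5; x_5 = 7.5; y_5 = 2.5; z_5 = 6.5; h_5 = 4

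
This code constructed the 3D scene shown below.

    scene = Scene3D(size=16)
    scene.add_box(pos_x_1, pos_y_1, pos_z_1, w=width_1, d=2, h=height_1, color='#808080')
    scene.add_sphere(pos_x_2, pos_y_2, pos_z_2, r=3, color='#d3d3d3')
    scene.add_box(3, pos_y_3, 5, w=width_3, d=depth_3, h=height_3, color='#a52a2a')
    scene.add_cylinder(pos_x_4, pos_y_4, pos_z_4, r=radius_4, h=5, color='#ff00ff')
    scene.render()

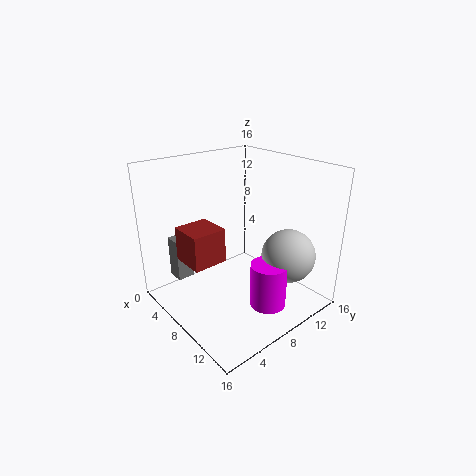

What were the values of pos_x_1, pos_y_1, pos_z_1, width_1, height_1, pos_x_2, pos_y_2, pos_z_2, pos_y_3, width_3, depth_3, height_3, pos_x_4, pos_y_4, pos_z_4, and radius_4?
pos_x_1 = 1, pos_y_1 = 3, pos_z_1 = 2, width_1 = 2, height_1 = 5, pos_x_2 = 12, pos_y_2 = 12, pos_z_2 = 6, pos_y_3 = 3, width_3 = 4, depth_3 = 4, height_3 = 4, pos_x_4 = 12, pos_y_4 = 9, pos_z_4 = 1, radius_4 = 2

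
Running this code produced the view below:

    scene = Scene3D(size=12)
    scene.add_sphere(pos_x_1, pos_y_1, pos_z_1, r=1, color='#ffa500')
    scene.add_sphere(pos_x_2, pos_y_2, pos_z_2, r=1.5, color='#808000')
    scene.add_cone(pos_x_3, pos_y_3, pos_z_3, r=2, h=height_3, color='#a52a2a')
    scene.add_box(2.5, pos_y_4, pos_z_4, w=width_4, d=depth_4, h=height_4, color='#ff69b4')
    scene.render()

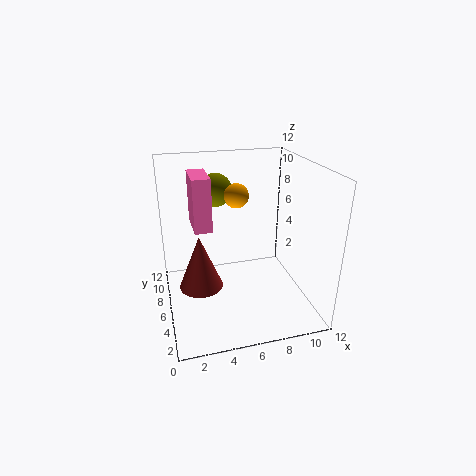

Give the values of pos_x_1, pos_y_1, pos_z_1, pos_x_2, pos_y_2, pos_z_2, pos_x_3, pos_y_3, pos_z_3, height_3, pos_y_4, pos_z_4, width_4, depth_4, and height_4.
pos_x_1 = 6; pos_y_1 = 6.5; pos_z_1 = 9.5; pos_x_2 = 5; pos_y_2 = 10; pos_z_2 = 9; pos_x_3 = 3; pos_y_3 = 8; pos_z_3 = 0.5; height_3 = 5; pos_y_4 = 6.5; pos_z_4 = 6.5; width_4 = 1.5; depth_4 = 3.5; height_4 = 4.5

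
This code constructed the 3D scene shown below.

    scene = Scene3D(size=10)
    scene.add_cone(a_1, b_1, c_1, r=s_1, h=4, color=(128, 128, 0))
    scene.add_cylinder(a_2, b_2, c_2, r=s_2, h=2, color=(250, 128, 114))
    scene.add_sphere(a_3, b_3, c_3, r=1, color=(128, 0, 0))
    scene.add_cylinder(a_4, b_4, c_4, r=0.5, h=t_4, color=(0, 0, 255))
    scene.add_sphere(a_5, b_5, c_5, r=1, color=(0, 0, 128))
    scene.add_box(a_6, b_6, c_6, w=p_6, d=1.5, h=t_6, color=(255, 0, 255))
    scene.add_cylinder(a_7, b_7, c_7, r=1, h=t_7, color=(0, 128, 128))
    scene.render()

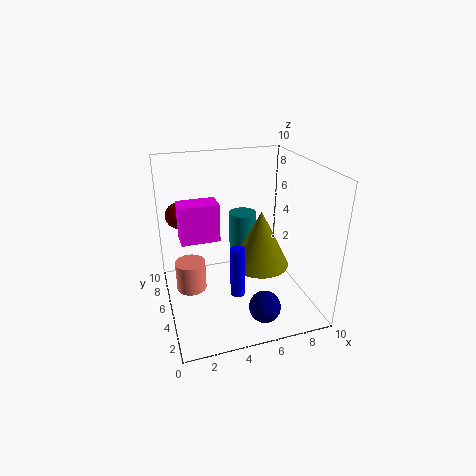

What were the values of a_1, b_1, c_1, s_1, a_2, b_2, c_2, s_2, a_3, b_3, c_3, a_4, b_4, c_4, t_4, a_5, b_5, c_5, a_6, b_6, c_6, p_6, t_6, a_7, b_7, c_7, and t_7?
a_1 = 6.5, b_1 = 4.5, c_1 = 3, s_1 = 2, a_2 = 1.5, b_2 = 4.5, c_2 = 2, s_2 = 1, a_3 = 1.5, b_3 = 9, c_3 = 5.5, a_4 = 4.5, b_4 = 3.5, c_4 = 1.5, t_4 = 3.5, a_5 = 5.5, b_5 = 1, c_5 = 2, a_6 = 1, b_6 = 4, c_6 = 5.5, p_6 = 2.5, t_6 = 2.5, a_7 = 6, b_7 = 7, c_7 = 3, t_7 = 3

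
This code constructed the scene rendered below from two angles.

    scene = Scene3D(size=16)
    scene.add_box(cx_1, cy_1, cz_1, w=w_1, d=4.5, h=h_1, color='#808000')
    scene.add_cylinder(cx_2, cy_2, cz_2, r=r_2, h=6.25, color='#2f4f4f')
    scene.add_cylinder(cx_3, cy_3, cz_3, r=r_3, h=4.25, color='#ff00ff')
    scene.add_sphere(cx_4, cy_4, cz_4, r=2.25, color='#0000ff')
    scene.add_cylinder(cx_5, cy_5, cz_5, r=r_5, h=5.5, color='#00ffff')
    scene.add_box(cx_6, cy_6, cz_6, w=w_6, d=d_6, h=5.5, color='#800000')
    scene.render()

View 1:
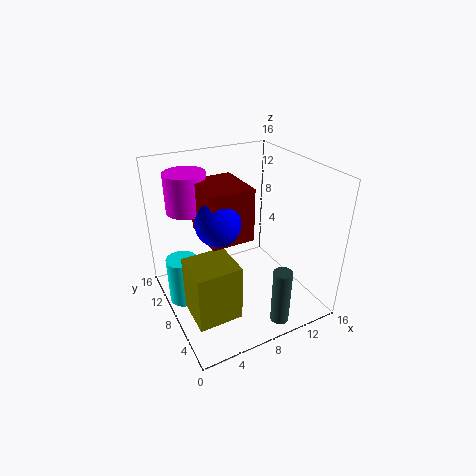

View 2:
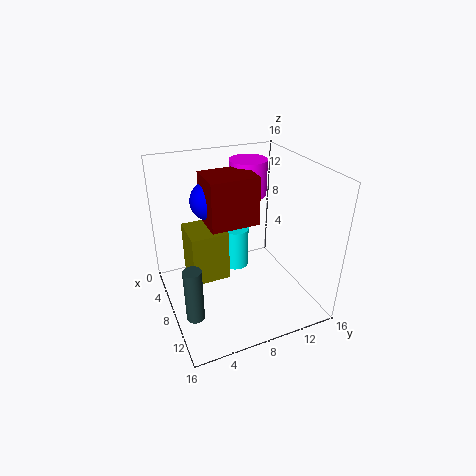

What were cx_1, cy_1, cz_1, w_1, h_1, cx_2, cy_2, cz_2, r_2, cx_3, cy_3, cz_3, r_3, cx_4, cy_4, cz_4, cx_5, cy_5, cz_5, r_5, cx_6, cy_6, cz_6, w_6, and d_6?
cx_1 = 1.25, cy_1 = 3.25, cz_1 = 1.25, w_1 = 4.75, h_1 = 6.25, cx_2 = 10, cy_2 = 2, cz_2 = 0.25, r_2 = 1, cx_3 = 3.5, cy_3 = 11.25, cz_3 = 11, r_3 = 2.25, cx_4 = 4.75, cy_4 = 6, cz_4 = 11.5, cx_5 = 2, cy_5 = 10.25, cz_5 = 0.25, r_5 = 1.75, cx_6 = 3.75, cy_6 = 5, cz_6 = 9.25, w_6 = 4.5, d_6 = 5.5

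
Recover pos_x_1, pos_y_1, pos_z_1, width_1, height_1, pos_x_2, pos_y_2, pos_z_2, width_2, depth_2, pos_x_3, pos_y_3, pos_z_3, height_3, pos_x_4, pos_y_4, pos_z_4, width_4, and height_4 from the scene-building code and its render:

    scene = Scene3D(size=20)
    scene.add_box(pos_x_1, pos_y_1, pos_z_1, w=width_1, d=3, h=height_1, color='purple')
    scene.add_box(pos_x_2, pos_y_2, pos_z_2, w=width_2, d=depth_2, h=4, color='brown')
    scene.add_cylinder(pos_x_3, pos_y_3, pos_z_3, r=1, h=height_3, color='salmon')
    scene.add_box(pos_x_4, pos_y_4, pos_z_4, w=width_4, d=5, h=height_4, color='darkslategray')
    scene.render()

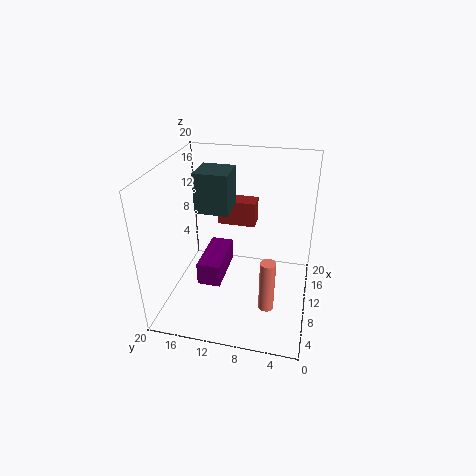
pos_x_1 = 4, pos_y_1 = 11, pos_z_1 = 6, width_1 = 7, height_1 = 3, pos_x_2 = 17, pos_y_2 = 9, pos_z_2 = 8, width_2 = 3, depth_2 = 6, pos_x_3 = 5, pos_y_3 = 5, pos_z_3 = 3, height_3 = 7, pos_x_4 = 12, pos_y_4 = 12, pos_z_4 = 12, width_4 = 5, height_4 = 6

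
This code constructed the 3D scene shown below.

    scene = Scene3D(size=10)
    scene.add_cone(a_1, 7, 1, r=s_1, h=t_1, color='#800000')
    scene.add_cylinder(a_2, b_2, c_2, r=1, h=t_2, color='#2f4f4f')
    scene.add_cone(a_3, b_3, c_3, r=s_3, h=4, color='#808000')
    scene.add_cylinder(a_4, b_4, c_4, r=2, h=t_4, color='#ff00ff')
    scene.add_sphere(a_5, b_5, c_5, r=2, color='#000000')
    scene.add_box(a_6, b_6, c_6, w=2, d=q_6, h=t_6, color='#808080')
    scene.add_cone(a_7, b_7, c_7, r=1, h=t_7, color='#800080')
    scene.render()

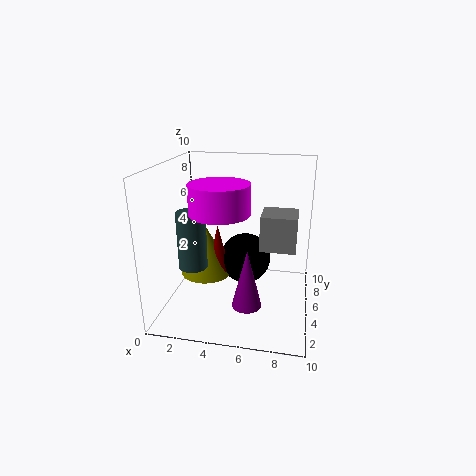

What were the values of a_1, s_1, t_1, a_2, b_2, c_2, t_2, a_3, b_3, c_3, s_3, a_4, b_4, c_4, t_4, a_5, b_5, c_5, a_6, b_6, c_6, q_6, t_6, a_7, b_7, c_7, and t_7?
a_1 = 3; s_1 = 1; t_1 = 4; a_2 = 2; b_2 = 4; c_2 = 3; t_2 = 4; a_3 = 2; b_3 = 7; c_3 = 1; s_3 = 2; a_4 = 4; b_4 = 4; c_4 = 7; t_4 = 2; a_5 = 5; b_5 = 8; c_5 = 2; a_6 = 7; b_6 = 1; c_6 = 6; q_6 = 2; t_6 = 2; a_7 = 6; b_7 = 3; c_7 = 1; t_7 = 4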